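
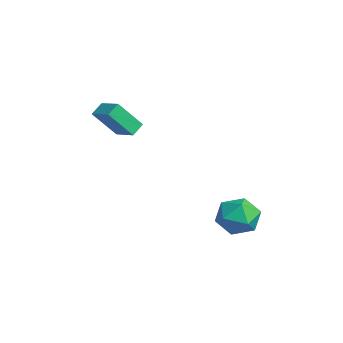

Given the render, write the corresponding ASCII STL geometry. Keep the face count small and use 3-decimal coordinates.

solid 
facet normal -0.435 0.721 0.539
outer loop
vertex -4.689 -4.017 3.962
vertex -3.404 -3.566 4.397
vertex -4.588 -2.765 2.367
endloop
endfacet
facet normal -0.899 -0.316 -0.305
outer loop
vertex -4.196 -3.414 1.883
vertex -4.689 -4.017 3.962
vertex -4.588 -2.765 2.367
endloop
endfacet
facet normal -0.436 0.721 0.539
outer loop
vertex -4.588 -2.765 2.367
vertex -3.404 -3.566 4.397
vertex -3.303 -2.314 2.803
endloop
endfacet
facet normal 0.050 0.616 -0.786
outer loop
vertex -3.303 -2.314 2.803
vertex -4.196 -3.414 1.883
vertex -4.588 -2.765 2.367
endloop
endfacet
facet normal -0.050 -0.616 0.786
outer loop
vertex -4.689 -4.017 3.962
vertex -3.012 -4.215 3.913
vertex -3.404 -3.566 4.397
endloop
endfacet
facet normal -0.899 -0.315 -0.305
outer loop
vertex -4.297 -4.666 3.477
vertex -4.689 -4.017 3.962
vertex -4.196 -3.414 1.883
endloop
endfacet
facet normal -0.050 -0.617 0.785
outer loop
vertex -4.297 -4.666 3.477
vertex -3.012 -4.215 3.913
vertex -4.689 -4.017 3.962
endloop
endfacet
facet normal 0.899 0.316 0.305
outer loop
vertex -3.404 -3.566 4.397
vertex -3.012 -4.215 3.913
vertex -3.303 -2.314 2.803
endloop
endfacet
facet normal 0.049 0.617 -0.786
outer loop
vertex -2.911 -2.963 2.318
vertex -4.196 -3.414 1.883
vertex -3.303 -2.314 2.803
endloop
endfacet
facet normal 0.899 0.315 0.304
outer loop
vertex -3.303 -2.314 2.803
vertex -3.012 -4.215 3.913
vertex -2.911 -2.963 2.318
endloop
endfacet
facet normal 0.435 -0.721 -0.539
outer loop
vertex -2.911 -2.963 2.318
vertex -4.297 -4.666 3.477
vertex -4.196 -3.414 1.883
endloop
endfacet
facet normal 0.436 -0.721 -0.538
outer loop
vertex -3.012 -4.215 3.913
vertex -4.297 -4.666 3.477
vertex -2.911 -2.963 2.318
endloop
endfacet
facet normal -0.782 -0.609 0.128
outer loop
vertex 1.203 0.539 -1.496
vertex 1.908 -0.432 -1.811
vertex 1.829 -0.082 -0.623
endloop
endfacet
facet normal -0.827 -0.044 0.561
outer loop
vertex 1.203 0.539 -1.496
vertex 1.829 -0.082 -0.623
vertex 1.784 1.158 -0.591
endloop
endfacet
facet normal -0.824 0.543 0.158
outer loop
vertex 1.203 0.539 -1.496
vertex 1.784 1.158 -0.591
vertex 1.835 1.574 -1.759
endloop
endfacet
facet normal -0.779 0.342 -0.525
outer loop
vertex 1.203 0.539 -1.496
vertex 1.835 1.574 -1.759
vertex 1.911 0.591 -2.513
endloop
endfacet
facet normal -0.753 -0.371 -0.543
outer loop
vertex 1.203 0.539 -1.496
vertex 1.911 0.591 -2.513
vertex 1.908 -0.432 -1.811
endloop
endfacet
facet normal -0.241 -0.034 0.970
outer loop
vertex 1.784 1.158 -0.591
vertex 1.829 -0.082 -0.623
vertex 2.849 0.569 -0.347
endloop
endfacet
facet normal -0.170 -0.948 0.268
outer loop
vertex 1.829 -0.082 -0.623
vertex 1.908 -0.432 -1.811
vertex 2.925 -0.414 -1.101
endloop
endfacet
facet normal -0.123 -0.561 -0.818
outer loop
vertex 1.908 -0.432 -1.811
vertex 1.911 0.591 -2.513
vertex 2.976 0.002 -2.269
endloop
endfacet
facet normal -0.165 0.592 -0.789
outer loop
vertex 1.911 0.591 -2.513
vertex 1.835 1.574 -1.759
vertex 2.931 1.242 -2.237
endloop
endfacet
facet normal -0.237 0.918 0.317
outer loop
vertex 1.835 1.574 -1.759
vertex 1.784 1.158 -0.591
vertex 2.852 1.592 -1.049
endloop
endfacet
facet normal 0.779 -0.342 0.525
outer loop
vertex 3.557 0.621 -1.364
vertex 2.849 0.569 -0.347
vertex 2.925 -0.414 -1.101
endloop
endfacet
facet normal 0.824 -0.543 -0.158
outer loop
vertex 3.557 0.621 -1.364
vertex 2.925 -0.414 -1.101
vertex 2.976 0.002 -2.269
endloop
endfacet
facet normal 0.827 0.044 -0.561
outer loop
vertex 3.557 0.621 -1.364
vertex 2.976 0.002 -2.269
vertex 2.931 1.242 -2.237
endloop
endfacet
facet normal 0.782 0.609 -0.128
outer loop
vertex 3.557 0.621 -1.364
vertex 2.931 1.242 -2.237
vertex 2.852 1.592 -1.049
endloop
endfacet
facet normal 0.753 0.371 0.543
outer loop
vertex 3.557 0.621 -1.364
vertex 2.852 1.592 -1.049
vertex 2.849 0.569 -0.347
endloop
endfacet
facet normal 0.165 -0.592 0.789
outer loop
vertex 2.925 -0.414 -1.101
vertex 2.849 0.569 -0.347
vertex 1.829 -0.082 -0.623
endloop
endfacet
facet normal 0.237 -0.918 -0.317
outer loop
vertex 2.976 0.002 -2.269
vertex 2.925 -0.414 -1.101
vertex 1.908 -0.432 -1.811
endloop
endfacet
facet normal 0.241 0.034 -0.970
outer loop
vertex 2.931 1.242 -2.237
vertex 2.976 0.002 -2.269
vertex 1.911 0.591 -2.513
endloop
endfacet
facet normal 0.170 0.948 -0.268
outer loop
vertex 2.852 1.592 -1.049
vertex 2.931 1.242 -2.237
vertex 1.835 1.574 -1.759
endloop
endfacet
facet normal 0.123 0.561 0.818
outer loop
vertex 2.849 0.569 -0.347
vertex 2.852 1.592 -1.049
vertex 1.784 1.158 -0.591
endloop
endfacet

endsolid


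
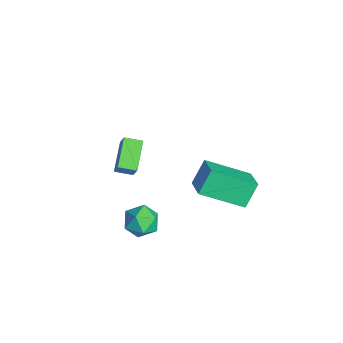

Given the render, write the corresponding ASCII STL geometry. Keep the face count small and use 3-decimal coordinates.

solid 
facet normal 0.130 0.238 0.962
outer loop
vertex 1.207 -2.152 -0.596
vertex 0.416 -2.443 -0.417
vertex 1.091 -2.977 -0.376
endloop
endfacet
facet normal 0.752 0.069 0.655
outer loop
vertex 1.207 -2.152 -0.596
vertex 1.091 -2.977 -0.376
vertex 1.631 -2.774 -1.017
endloop
endfacet
facet normal 0.853 0.511 0.104
outer loop
vertex 1.207 -2.152 -0.596
vertex 1.631 -2.774 -1.017
vertex 1.289 -2.115 -1.454
endloop
endfacet
facet normal 0.294 0.953 0.069
outer loop
vertex 1.207 -2.152 -0.596
vertex 1.289 -2.115 -1.454
vertex 0.538 -1.91 -1.083
endloop
endfacet
facet normal -0.153 0.785 0.600
outer loop
vertex 1.207 -2.152 -0.596
vertex 0.538 -1.91 -1.083
vertex 0.416 -2.443 -0.417
endloop
endfacet
facet normal 0.698 -0.594 0.400
outer loop
vertex 1.631 -2.774 -1.017
vertex 1.091 -2.977 -0.376
vertex 1.102 -3.45 -1.097
endloop
endfacet
facet normal -0.308 -0.320 0.896
outer loop
vertex 1.091 -2.977 -0.376
vertex 0.416 -2.443 -0.417
vertex 0.351 -3.245 -0.726
endloop
endfacet
facet normal -0.766 0.563 0.310
outer loop
vertex 0.416 -2.443 -0.417
vertex 0.538 -1.91 -1.083
vertex 0.009 -2.586 -1.163
endloop
endfacet
facet normal -0.043 0.835 -0.548
outer loop
vertex 0.538 -1.91 -1.083
vertex 1.289 -2.115 -1.454
vertex 0.549 -2.383 -1.804
endloop
endfacet
facet normal 0.862 0.120 -0.493
outer loop
vertex 1.289 -2.115 -1.454
vertex 1.631 -2.774 -1.017
vertex 1.224 -2.917 -1.763
endloop
endfacet
facet normal -0.294 -0.953 -0.069
outer loop
vertex 0.433 -3.208 -1.584
vertex 1.102 -3.45 -1.097
vertex 0.351 -3.245 -0.726
endloop
endfacet
facet normal -0.853 -0.511 -0.104
outer loop
vertex 0.433 -3.208 -1.584
vertex 0.351 -3.245 -0.726
vertex 0.009 -2.586 -1.163
endloop
endfacet
facet normal -0.752 -0.069 -0.655
outer loop
vertex 0.433 -3.208 -1.584
vertex 0.009 -2.586 -1.163
vertex 0.549 -2.383 -1.804
endloop
endfacet
facet normal -0.130 -0.238 -0.962
outer loop
vertex 0.433 -3.208 -1.584
vertex 0.549 -2.383 -1.804
vertex 1.224 -2.917 -1.763
endloop
endfacet
facet normal 0.153 -0.785 -0.600
outer loop
vertex 0.433 -3.208 -1.584
vertex 1.224 -2.917 -1.763
vertex 1.102 -3.45 -1.097
endloop
endfacet
facet normal 0.043 -0.835 0.548
outer loop
vertex 0.351 -3.245 -0.726
vertex 1.102 -3.45 -1.097
vertex 1.091 -2.977 -0.376
endloop
endfacet
facet normal -0.862 -0.120 0.493
outer loop
vertex 0.009 -2.586 -1.163
vertex 0.351 -3.245 -0.726
vertex 0.416 -2.443 -0.417
endloop
endfacet
facet normal -0.698 0.594 -0.400
outer loop
vertex 0.549 -2.383 -1.804
vertex 0.009 -2.586 -1.163
vertex 0.538 -1.91 -1.083
endloop
endfacet
facet normal 0.308 0.320 -0.896
outer loop
vertex 1.224 -2.917 -1.763
vertex 0.549 -2.383 -1.804
vertex 1.289 -2.115 -1.454
endloop
endfacet
facet normal 0.766 -0.563 -0.310
outer loop
vertex 1.102 -3.45 -1.097
vertex 1.224 -2.917 -1.763
vertex 1.631 -2.774 -1.017
endloop
endfacet
facet normal -0.510 -0.069 -0.857
outer loop
vertex -4.422 -2.41 -1.021
vertex -4.181 -1.611 -1.229
vertex -3.145 -2.981 -1.734
endloop
endfacet
facet normal -0.280 -0.929 0.243
outer loop
vertex -2.619 -2.909 -0.851
vertex -4.422 -2.41 -1.021
vertex -3.145 -2.981 -1.734
endloop
endfacet
facet normal -0.510 -0.069 -0.857
outer loop
vertex -3.145 -2.981 -1.734
vertex -4.181 -1.611 -1.229
vertex -2.904 -2.182 -1.942
endloop
endfacet
facet normal 0.813 -0.364 -0.455
outer loop
vertex -2.904 -2.182 -1.942
vertex -2.619 -2.909 -0.851
vertex -3.145 -2.981 -1.734
endloop
endfacet
facet normal -0.813 0.364 0.455
outer loop
vertex -4.422 -2.41 -1.021
vertex -3.655 -1.539 -0.346
vertex -4.181 -1.611 -1.229
endloop
endfacet
facet normal -0.280 -0.929 0.243
outer loop
vertex -3.896 -2.338 -0.138
vertex -4.422 -2.41 -1.021
vertex -2.619 -2.909 -0.851
endloop
endfacet
facet normal -0.813 0.364 0.455
outer loop
vertex -3.896 -2.338 -0.138
vertex -3.655 -1.539 -0.346
vertex -4.422 -2.41 -1.021
endloop
endfacet
facet normal 0.280 0.929 -0.243
outer loop
vertex -4.181 -1.611 -1.229
vertex -3.655 -1.539 -0.346
vertex -2.904 -2.182 -1.942
endloop
endfacet
facet normal 0.813 -0.364 -0.455
outer loop
vertex -2.378 -2.11 -1.059
vertex -2.619 -2.909 -0.851
vertex -2.904 -2.182 -1.942
endloop
endfacet
facet normal 0.280 0.929 -0.243
outer loop
vertex -2.904 -2.182 -1.942
vertex -3.655 -1.539 -0.346
vertex -2.378 -2.11 -1.059
endloop
endfacet
facet normal 0.510 0.069 0.857
outer loop
vertex -2.378 -2.11 -1.059
vertex -3.896 -2.338 -0.138
vertex -2.619 -2.909 -0.851
endloop
endfacet
facet normal 0.510 0.069 0.857
outer loop
vertex -3.655 -1.539 -0.346
vertex -3.896 -2.338 -0.138
vertex -2.378 -2.11 -1.059
endloop
endfacet
facet normal -0.332 0.505 0.797
outer loop
vertex 0.668 0.062 2.425
vertex 1.8 0.047 2.906
vertex 1.119 1.935 1.426
endloop
endfacet
facet normal -0.920 0.013 -0.391
outer loop
vertex 1.54 1.293 0.414
vertex 0.668 0.062 2.425
vertex 1.119 1.935 1.426
endloop
endfacet
facet normal -0.331 0.505 0.797
outer loop
vertex 1.119 1.935 1.426
vertex 1.8 0.047 2.906
vertex 2.251 1.919 1.907
endloop
endfacet
facet normal 0.208 0.863 -0.461
outer loop
vertex 2.251 1.919 1.907
vertex 1.54 1.293 0.414
vertex 1.119 1.935 1.426
endloop
endfacet
facet normal -0.207 -0.863 0.461
outer loop
vertex 0.668 0.062 2.425
vertex 2.221 -0.595 1.894
vertex 1.8 0.047 2.906
endloop
endfacet
facet normal -0.920 0.013 -0.391
outer loop
vertex 1.089 -0.579 1.413
vertex 0.668 0.062 2.425
vertex 1.54 1.293 0.414
endloop
endfacet
facet normal -0.208 -0.863 0.460
outer loop
vertex 1.089 -0.579 1.413
vertex 2.221 -0.595 1.894
vertex 0.668 0.062 2.425
endloop
endfacet
facet normal 0.920 -0.013 0.391
outer loop
vertex 1.8 0.047 2.906
vertex 2.221 -0.595 1.894
vertex 2.251 1.919 1.907
endloop
endfacet
facet normal 0.207 0.863 -0.461
outer loop
vertex 2.672 1.278 0.895
vertex 1.54 1.293 0.414
vertex 2.251 1.919 1.907
endloop
endfacet
facet normal 0.920 -0.013 0.391
outer loop
vertex 2.251 1.919 1.907
vertex 2.221 -0.595 1.894
vertex 2.672 1.278 0.895
endloop
endfacet
facet normal 0.332 -0.505 -0.797
outer loop
vertex 2.672 1.278 0.895
vertex 1.089 -0.579 1.413
vertex 1.54 1.293 0.414
endloop
endfacet
facet normal 0.332 -0.505 -0.797
outer loop
vertex 2.221 -0.595 1.894
vertex 1.089 -0.579 1.413
vertex 2.672 1.278 0.895
endloop
endfacet

endsolid


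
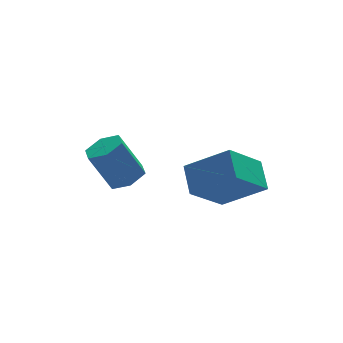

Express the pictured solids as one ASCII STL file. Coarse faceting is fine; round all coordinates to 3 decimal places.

solid 
facet normal 0.419 -0.222 -0.880
outer loop
vertex 1.676 2.505 -2.811
vertex 1.072 2.966 -3.215
vertex 1.803 3.342 -2.962
endloop
endfacet
facet normal 0.896 -0.056 0.441
outer loop
vertex 1.676 2.505 -2.811
vertex 1.803 3.342 -2.962
vertex 0.871 2.933 -1.121
endloop
endfacet
facet normal 0.896 -0.057 0.441
outer loop
vertex 0.871 2.933 -1.121
vertex 1.803 3.342 -2.962
vertex 0.999 3.77 -1.272
endloop
endfacet
facet normal -0.419 0.223 0.880
outer loop
vertex 0.871 2.933 -1.121
vertex 0.999 3.77 -1.272
vertex 0.268 3.394 -1.525
endloop
endfacet
facet normal 0.419 -0.223 -0.880
outer loop
vertex 1.803 3.342 -2.962
vertex 1.072 2.966 -3.215
vertex 1.2 3.803 -3.366
endloop
endfacet
facet normal 0.577 0.814 0.068
outer loop
vertex 1.803 3.342 -2.962
vertex 1.2 3.803 -3.366
vertex 0.999 3.77 -1.272
endloop
endfacet
facet normal 0.576 0.815 0.068
outer loop
vertex 0.999 3.77 -1.272
vertex 1.2 3.803 -3.366
vertex 0.395 4.231 -1.676
endloop
endfacet
facet normal -0.419 0.222 0.880
outer loop
vertex 0.999 3.77 -1.272
vertex 0.395 4.231 -1.676
vertex 0.268 3.394 -1.525
endloop
endfacet
facet normal 0.419 -0.223 -0.880
outer loop
vertex 1.2 3.803 -3.366
vertex 1.072 2.966 -3.215
vertex 0.469 3.427 -3.619
endloop
endfacet
facet normal -0.319 0.871 -0.373
outer loop
vertex 1.2 3.803 -3.366
vertex 0.469 3.427 -3.619
vertex 0.395 4.231 -1.676
endloop
endfacet
facet normal -0.319 0.871 -0.373
outer loop
vertex 0.395 4.231 -1.676
vertex 0.469 3.427 -3.619
vertex -0.336 3.855 -1.929
endloop
endfacet
facet normal -0.419 0.222 0.880
outer loop
vertex 0.395 4.231 -1.676
vertex -0.336 3.855 -1.929
vertex 0.268 3.394 -1.525
endloop
endfacet
facet normal 0.419 -0.223 -0.880
outer loop
vertex 0.469 3.427 -3.619
vertex 1.072 2.966 -3.215
vertex 0.341 2.59 -3.468
endloop
endfacet
facet normal -0.896 0.057 -0.441
outer loop
vertex 0.469 3.427 -3.619
vertex 0.341 2.59 -3.468
vertex -0.336 3.855 -1.929
endloop
endfacet
facet normal -0.896 0.056 -0.441
outer loop
vertex -0.336 3.855 -1.929
vertex 0.341 2.59 -3.468
vertex -0.463 3.018 -1.778
endloop
endfacet
facet normal -0.419 0.222 0.880
outer loop
vertex -0.336 3.855 -1.929
vertex -0.463 3.018 -1.778
vertex 0.268 3.394 -1.525
endloop
endfacet
facet normal 0.419 -0.222 -0.880
outer loop
vertex 0.341 2.59 -3.468
vertex 1.072 2.966 -3.215
vertex 0.945 2.129 -3.064
endloop
endfacet
facet normal -0.576 -0.814 -0.068
outer loop
vertex 0.341 2.59 -3.468
vertex 0.945 2.129 -3.064
vertex -0.463 3.018 -1.778
endloop
endfacet
facet normal -0.577 -0.814 -0.068
outer loop
vertex -0.463 3.018 -1.778
vertex 0.945 2.129 -3.064
vertex 0.14 2.557 -1.374
endloop
endfacet
facet normal -0.419 0.223 0.880
outer loop
vertex -0.463 3.018 -1.778
vertex 0.14 2.557 -1.374
vertex 0.268 3.394 -1.525
endloop
endfacet
facet normal 0.419 -0.222 -0.880
outer loop
vertex 0.945 2.129 -3.064
vertex 1.072 2.966 -3.215
vertex 1.676 2.505 -2.811
endloop
endfacet
facet normal 0.319 -0.871 0.373
outer loop
vertex 0.945 2.129 -3.064
vertex 1.676 2.505 -2.811
vertex 0.14 2.557 -1.374
endloop
endfacet
facet normal 0.319 -0.871 0.373
outer loop
vertex 0.14 2.557 -1.374
vertex 1.676 2.505 -2.811
vertex 0.871 2.933 -1.121
endloop
endfacet
facet normal -0.419 0.223 0.880
outer loop
vertex 0.14 2.557 -1.374
vertex 0.871 2.933 -1.121
vertex 0.268 3.394 -1.525
endloop
endfacet
facet normal -0.689 -0.270 0.673
outer loop
vertex 3.822 -0.939 0.505
vertex 2.337 -0.076 -0.67
vertex 3.648 -2.129 -0.15
endloop
endfacet
facet normal 0.714 -0.415 0.564
outer loop
vertex 5.143 -1.544 -1.61
vertex 3.822 -0.939 0.505
vertex 3.648 -2.129 -0.15
endloop
endfacet
facet normal -0.689 -0.270 0.673
outer loop
vertex 3.648 -2.129 -0.15
vertex 2.337 -0.076 -0.67
vertex 2.163 -1.266 -1.325
endloop
endfacet
facet normal -0.127 -0.869 -0.478
outer loop
vertex 2.163 -1.266 -1.325
vertex 5.143 -1.544 -1.61
vertex 3.648 -2.129 -0.15
endloop
endfacet
facet normal 0.127 0.869 0.478
outer loop
vertex 3.822 -0.939 0.505
vertex 3.832 0.509 -2.13
vertex 2.337 -0.076 -0.67
endloop
endfacet
facet normal 0.714 -0.415 0.564
outer loop
vertex 5.317 -0.354 -0.955
vertex 3.822 -0.939 0.505
vertex 5.143 -1.544 -1.61
endloop
endfacet
facet normal 0.127 0.869 0.478
outer loop
vertex 5.317 -0.354 -0.955
vertex 3.832 0.509 -2.13
vertex 3.822 -0.939 0.505
endloop
endfacet
facet normal -0.714 0.415 -0.564
outer loop
vertex 2.337 -0.076 -0.67
vertex 3.832 0.509 -2.13
vertex 2.163 -1.266 -1.325
endloop
endfacet
facet normal -0.127 -0.869 -0.478
outer loop
vertex 3.658 -0.681 -2.785
vertex 5.143 -1.544 -1.61
vertex 2.163 -1.266 -1.325
endloop
endfacet
facet normal -0.714 0.415 -0.564
outer loop
vertex 2.163 -1.266 -1.325
vertex 3.832 0.509 -2.13
vertex 3.658 -0.681 -2.785
endloop
endfacet
facet normal 0.689 0.270 -0.673
outer loop
vertex 3.658 -0.681 -2.785
vertex 5.317 -0.354 -0.955
vertex 5.143 -1.544 -1.61
endloop
endfacet
facet normal 0.689 0.270 -0.673
outer loop
vertex 3.832 0.509 -2.13
vertex 5.317 -0.354 -0.955
vertex 3.658 -0.681 -2.785
endloop
endfacet

endsolid


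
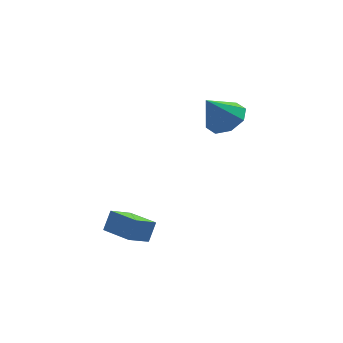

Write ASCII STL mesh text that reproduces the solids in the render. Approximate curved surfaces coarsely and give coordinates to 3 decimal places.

solid 
facet normal -0.664 -0.581 0.470
outer loop
vertex -3.463 -2.449 -1.869
vertex -4.62 -1.254 -2.026
vertex -3.77 -2.872 -2.825
endloop
endfacet
facet normal 0.692 -0.715 0.094
outer loop
vertex -2.94 -2.146 -3.414
vertex -3.463 -2.449 -1.869
vertex -3.77 -2.872 -2.825
endloop
endfacet
facet normal -0.664 -0.581 0.470
outer loop
vertex -3.77 -2.872 -2.825
vertex -4.62 -1.254 -2.026
vertex -4.927 -1.678 -2.983
endloop
endfacet
facet normal -0.282 -0.389 -0.877
outer loop
vertex -4.927 -1.678 -2.983
vertex -2.94 -2.146 -3.414
vertex -3.77 -2.872 -2.825
endloop
endfacet
facet normal 0.282 0.389 0.877
outer loop
vertex -3.463 -2.449 -1.869
vertex -3.79 -0.528 -2.615
vertex -4.62 -1.254 -2.026
endloop
endfacet
facet normal 0.693 -0.715 0.094
outer loop
vertex -2.633 -1.722 -2.457
vertex -3.463 -2.449 -1.869
vertex -2.94 -2.146 -3.414
endloop
endfacet
facet normal 0.281 0.389 0.877
outer loop
vertex -2.633 -1.722 -2.457
vertex -3.79 -0.528 -2.615
vertex -3.463 -2.449 -1.869
endloop
endfacet
facet normal -0.693 0.715 -0.095
outer loop
vertex -4.62 -1.254 -2.026
vertex -3.79 -0.528 -2.615
vertex -4.927 -1.678 -2.983
endloop
endfacet
facet normal -0.282 -0.388 -0.878
outer loop
vertex -4.097 -0.951 -3.571
vertex -2.94 -2.146 -3.414
vertex -4.927 -1.678 -2.983
endloop
endfacet
facet normal -0.693 0.715 -0.094
outer loop
vertex -4.927 -1.678 -2.983
vertex -3.79 -0.528 -2.615
vertex -4.097 -0.951 -3.571
endloop
endfacet
facet normal 0.664 0.581 -0.470
outer loop
vertex -4.097 -0.951 -3.571
vertex -2.633 -1.722 -2.457
vertex -2.94 -2.146 -3.414
endloop
endfacet
facet normal 0.664 0.581 -0.470
outer loop
vertex -3.79 -0.528 -2.615
vertex -2.633 -1.722 -2.457
vertex -4.097 -0.951 -3.571
endloop
endfacet
facet normal 0.505 0.311 -0.805
outer loop
vertex 1.208 2.857 1.44
vertex 0.408 3.541 1.202
vertex 1.311 3.599 1.791
endloop
endfacet
facet normal 0.503 -0.426 0.752
outer loop
vertex 1.208 2.857 1.44
vertex 1.311 3.599 1.791
vertex -0.508 2.979 2.658
endloop
endfacet
facet normal 0.505 0.310 -0.805
outer loop
vertex 1.311 3.599 1.791
vertex 0.408 3.541 1.202
vertex 0.884 4.307 1.796
endloop
endfacet
facet normal 0.361 0.211 0.908
outer loop
vertex 1.311 3.599 1.791
vertex 0.884 4.307 1.796
vertex -0.508 2.979 2.658
endloop
endfacet
facet normal 0.505 0.311 -0.805
outer loop
vertex 0.884 4.307 1.796
vertex 0.408 3.541 1.202
vertex 0.178 4.566 1.453
endloop
endfacet
facet normal -0.136 0.636 0.760
outer loop
vertex 0.884 4.307 1.796
vertex 0.178 4.566 1.453
vertex -0.508 2.979 2.658
endloop
endfacet
facet normal 0.505 0.311 -0.805
outer loop
vertex 0.178 4.566 1.453
vertex 0.408 3.541 1.202
vertex -0.393 4.225 0.963
endloop
endfacet
facet normal -0.696 0.600 0.394
outer loop
vertex 0.178 4.566 1.453
vertex -0.393 4.225 0.963
vertex -0.508 2.979 2.658
endloop
endfacet
facet normal 0.506 0.311 -0.805
outer loop
vertex -0.393 4.225 0.963
vertex 0.408 3.541 1.202
vertex -0.496 3.484 0.612
endloop
endfacet
facet normal -0.992 0.126 0.025
outer loop
vertex -0.393 4.225 0.963
vertex -0.496 3.484 0.612
vertex -0.508 2.979 2.658
endloop
endfacet
facet normal 0.506 0.311 -0.805
outer loop
vertex -0.496 3.484 0.612
vertex 0.408 3.541 1.202
vertex -0.069 2.776 0.607
endloop
endfacet
facet normal -0.849 -0.511 -0.131
outer loop
vertex -0.496 3.484 0.612
vertex -0.069 2.776 0.607
vertex -0.508 2.979 2.658
endloop
endfacet
facet normal 0.506 0.311 -0.805
outer loop
vertex -0.069 2.776 0.607
vertex 0.408 3.541 1.202
vertex 0.637 2.516 0.95
endloop
endfacet
facet normal -0.353 -0.936 0.017
outer loop
vertex -0.069 2.776 0.607
vertex 0.637 2.516 0.95
vertex -0.508 2.979 2.658
endloop
endfacet
facet normal 0.505 0.311 -0.805
outer loop
vertex 0.637 2.516 0.95
vertex 0.408 3.541 1.202
vertex 1.208 2.857 1.44
endloop
endfacet
facet normal 0.208 -0.900 0.384
outer loop
vertex 0.637 2.516 0.95
vertex 1.208 2.857 1.44
vertex -0.508 2.979 2.658
endloop
endfacet

endsolid


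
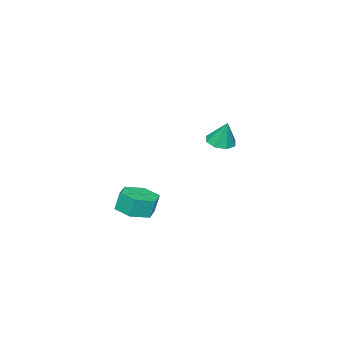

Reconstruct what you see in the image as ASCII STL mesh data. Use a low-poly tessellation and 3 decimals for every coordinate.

solid 
facet normal 0.171 -0.166 -0.971
outer loop
vertex 1.334 -2.219 -3.923
vertex 0.444 -2.69 -3.999
vertex 0.503 -1.695 -4.159
endloop
endfacet
facet normal 0.542 0.839 -0.047
outer loop
vertex 1.334 -2.219 -3.923
vertex 0.503 -1.695 -4.159
vertex 1.146 -2.038 -2.864
endloop
endfacet
facet normal 0.543 0.838 -0.047
outer loop
vertex 1.146 -2.038 -2.864
vertex 0.503 -1.695 -4.159
vertex 0.316 -1.514 -3.1
endloop
endfacet
facet normal -0.172 0.165 0.971
outer loop
vertex 1.146 -2.038 -2.864
vertex 0.316 -1.514 -3.1
vertex 0.256 -2.51 -2.941
endloop
endfacet
facet normal 0.172 -0.166 -0.971
outer loop
vertex 0.503 -1.695 -4.159
vertex 0.444 -2.69 -3.999
vertex -0.387 -2.166 -4.236
endloop
endfacet
facet normal -0.440 0.869 -0.226
outer loop
vertex 0.503 -1.695 -4.159
vertex -0.387 -2.166 -4.236
vertex 0.316 -1.514 -3.1
endloop
endfacet
facet normal -0.440 0.869 -0.226
outer loop
vertex 0.316 -1.514 -3.1
vertex -0.387 -2.166 -4.236
vertex -0.574 -1.985 -3.177
endloop
endfacet
facet normal -0.172 0.165 0.971
outer loop
vertex 0.316 -1.514 -3.1
vertex -0.574 -1.985 -3.177
vertex 0.256 -2.51 -2.941
endloop
endfacet
facet normal 0.172 -0.166 -0.971
outer loop
vertex -0.387 -2.166 -4.236
vertex 0.444 -2.69 -3.999
vertex -0.446 -3.162 -4.076
endloop
endfacet
facet normal -0.983 0.030 -0.179
outer loop
vertex -0.387 -2.166 -4.236
vertex -0.446 -3.162 -4.076
vertex -0.574 -1.985 -3.177
endloop
endfacet
facet normal -0.983 0.030 -0.180
outer loop
vertex -0.574 -1.985 -3.177
vertex -0.446 -3.162 -4.076
vertex -0.634 -2.981 -3.017
endloop
endfacet
facet normal -0.171 0.166 0.971
outer loop
vertex -0.574 -1.985 -3.177
vertex -0.634 -2.981 -3.017
vertex 0.256 -2.51 -2.941
endloop
endfacet
facet normal 0.172 -0.165 -0.971
outer loop
vertex -0.446 -3.162 -4.076
vertex 0.444 -2.69 -3.999
vertex 0.384 -3.686 -3.84
endloop
endfacet
facet normal -0.543 -0.839 0.047
outer loop
vertex -0.446 -3.162 -4.076
vertex 0.384 -3.686 -3.84
vertex -0.634 -2.981 -3.017
endloop
endfacet
facet normal -0.542 -0.839 0.048
outer loop
vertex -0.634 -2.981 -3.017
vertex 0.384 -3.686 -3.84
vertex 0.197 -3.505 -2.781
endloop
endfacet
facet normal -0.171 0.166 0.971
outer loop
vertex -0.634 -2.981 -3.017
vertex 0.197 -3.505 -2.781
vertex 0.256 -2.51 -2.941
endloop
endfacet
facet normal 0.172 -0.165 -0.971
outer loop
vertex 0.384 -3.686 -3.84
vertex 0.444 -2.69 -3.999
vertex 1.274 -3.215 -3.763
endloop
endfacet
facet normal 0.440 -0.869 0.226
outer loop
vertex 0.384 -3.686 -3.84
vertex 1.274 -3.215 -3.763
vertex 0.197 -3.505 -2.781
endloop
endfacet
facet normal 0.440 -0.869 0.226
outer loop
vertex 0.197 -3.505 -2.781
vertex 1.274 -3.215 -3.763
vertex 1.087 -3.034 -2.704
endloop
endfacet
facet normal -0.172 0.166 0.971
outer loop
vertex 0.197 -3.505 -2.781
vertex 1.087 -3.034 -2.704
vertex 0.256 -2.51 -2.941
endloop
endfacet
facet normal 0.171 -0.166 -0.971
outer loop
vertex 1.274 -3.215 -3.763
vertex 0.444 -2.69 -3.999
vertex 1.334 -2.219 -3.923
endloop
endfacet
facet normal 0.983 -0.031 0.179
outer loop
vertex 1.274 -3.215 -3.763
vertex 1.334 -2.219 -3.923
vertex 1.087 -3.034 -2.704
endloop
endfacet
facet normal 0.983 -0.029 0.180
outer loop
vertex 1.087 -3.034 -2.704
vertex 1.334 -2.219 -3.923
vertex 1.146 -2.038 -2.864
endloop
endfacet
facet normal -0.172 0.166 0.971
outer loop
vertex 1.087 -3.034 -2.704
vertex 1.146 -2.038 -2.864
vertex 0.256 -2.51 -2.941
endloop
endfacet
facet normal -0.059 -0.327 -0.943
outer loop
vertex 1.528 2.888 2.091
vertex 0.85 2.705 2.197
vertex 1.182 3.291 1.973
endloop
endfacet
facet normal 0.716 0.671 0.194
outer loop
vertex 1.528 2.888 2.091
vertex 1.182 3.291 1.973
vertex 0.93 3.135 3.443
endloop
endfacet
facet normal -0.060 -0.327 -0.943
outer loop
vertex 1.182 3.291 1.973
vertex 0.85 2.705 2.197
vertex 0.642 3.35 1.987
endloop
endfacet
facet normal 0.111 0.986 0.124
outer loop
vertex 1.182 3.291 1.973
vertex 0.642 3.35 1.987
vertex 0.93 3.135 3.443
endloop
endfacet
facet normal -0.061 -0.327 -0.943
outer loop
vertex 0.642 3.35 1.987
vertex 0.85 2.705 2.197
vertex 0.224 3.032 2.124
endloop
endfacet
facet normal -0.542 0.810 0.227
outer loop
vertex 0.642 3.35 1.987
vertex 0.224 3.032 2.124
vertex 0.93 3.135 3.443
endloop
endfacet
facet normal -0.060 -0.326 -0.943
outer loop
vertex 0.224 3.032 2.124
vertex 0.85 2.705 2.197
vertex 0.173 2.521 2.304
endloop
endfacet
facet normal -0.863 0.242 0.443
outer loop
vertex 0.224 3.032 2.124
vertex 0.173 2.521 2.304
vertex 0.93 3.135 3.443
endloop
endfacet
facet normal -0.060 -0.328 -0.943
outer loop
vertex 0.173 2.521 2.304
vertex 0.85 2.705 2.197
vertex 0.518 2.119 2.422
endloop
endfacet
facet normal -0.663 -0.380 0.645
outer loop
vertex 0.173 2.521 2.304
vertex 0.518 2.119 2.422
vertex 0.93 3.135 3.443
endloop
endfacet
facet normal -0.061 -0.328 -0.943
outer loop
vertex 0.518 2.119 2.422
vertex 0.85 2.705 2.197
vertex 1.058 2.059 2.408
endloop
endfacet
facet normal -0.059 -0.696 0.716
outer loop
vertex 0.518 2.119 2.422
vertex 1.058 2.059 2.408
vertex 0.93 3.135 3.443
endloop
endfacet
facet normal -0.061 -0.328 -0.943
outer loop
vertex 1.058 2.059 2.408
vertex 0.85 2.705 2.197
vertex 1.476 2.378 2.27
endloop
endfacet
facet normal 0.597 -0.518 0.612
outer loop
vertex 1.058 2.059 2.408
vertex 1.476 2.378 2.27
vertex 0.93 3.135 3.443
endloop
endfacet
facet normal -0.060 -0.325 -0.944
outer loop
vertex 1.476 2.378 2.27
vertex 0.85 2.705 2.197
vertex 1.528 2.888 2.091
endloop
endfacet
facet normal 0.917 0.046 0.397
outer loop
vertex 1.476 2.378 2.27
vertex 1.528 2.888 2.091
vertex 0.93 3.135 3.443
endloop
endfacet

endsolid


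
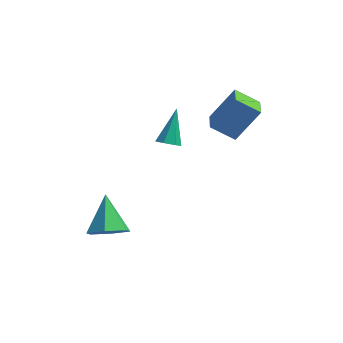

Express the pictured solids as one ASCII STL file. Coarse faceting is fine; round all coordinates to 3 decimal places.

solid 
facet normal 0.235 -0.731 -0.640
outer loop
vertex -0.766 -2.548 -1.126
vertex -1.518 -2.395 -1.577
vertex -0.772 -1.963 -1.796
endloop
endfacet
facet normal 0.789 0.466 0.400
outer loop
vertex -0.766 -2.548 -1.126
vertex -0.772 -1.963 -1.796
vertex -1.922 -1.145 -0.483
endloop
endfacet
facet normal 0.236 -0.731 -0.640
outer loop
vertex -0.772 -1.963 -1.796
vertex -1.518 -2.395 -1.577
vertex -1.524 -1.81 -2.248
endloop
endfacet
facet normal 0.342 0.902 -0.263
outer loop
vertex -0.772 -1.963 -1.796
vertex -1.524 -1.81 -2.248
vertex -1.922 -1.145 -0.483
endloop
endfacet
facet normal 0.237 -0.731 -0.640
outer loop
vertex -1.524 -1.81 -2.248
vertex -1.518 -2.395 -1.577
vertex -2.27 -2.243 -2.029
endloop
endfacet
facet normal -0.545 0.737 -0.400
outer loop
vertex -1.524 -1.81 -2.248
vertex -2.27 -2.243 -2.029
vertex -1.922 -1.145 -0.483
endloop
endfacet
facet normal 0.237 -0.731 -0.640
outer loop
vertex -2.27 -2.243 -2.029
vertex -1.518 -2.395 -1.577
vertex -2.264 -2.828 -1.358
endloop
endfacet
facet normal -0.983 0.134 0.126
outer loop
vertex -2.27 -2.243 -2.029
vertex -2.264 -2.828 -1.358
vertex -1.922 -1.145 -0.483
endloop
endfacet
facet normal 0.237 -0.731 -0.639
outer loop
vertex -2.264 -2.828 -1.358
vertex -1.518 -2.395 -1.577
vertex -1.513 -2.98 -0.906
endloop
endfacet
facet normal -0.536 -0.301 0.789
outer loop
vertex -2.264 -2.828 -1.358
vertex -1.513 -2.98 -0.906
vertex -1.922 -1.145 -0.483
endloop
endfacet
facet normal 0.235 -0.732 -0.640
outer loop
vertex -1.513 -2.98 -0.906
vertex -1.518 -2.395 -1.577
vertex -0.766 -2.548 -1.126
endloop
endfacet
facet normal 0.351 -0.135 0.927
outer loop
vertex -1.513 -2.98 -0.906
vertex -0.766 -2.548 -1.126
vertex -1.922 -1.145 -0.483
endloop
endfacet
facet normal -0.509 -0.294 -0.809
outer loop
vertex 1.715 0.949 2.502
vertex 1.522 1.866 2.29
vertex 2.702 1.008 1.859
endloop
endfacet
facet normal 0.201 -0.954 0.221
outer loop
vertex 3.578 1.514 3.25
vertex 1.715 0.949 2.502
vertex 2.702 1.008 1.859
endloop
endfacet
facet normal -0.509 -0.294 -0.809
outer loop
vertex 2.702 1.008 1.859
vertex 1.522 1.866 2.29
vertex 2.509 1.924 1.647
endloop
endfacet
facet normal 0.837 0.050 -0.545
outer loop
vertex 2.509 1.924 1.647
vertex 3.578 1.514 3.25
vertex 2.702 1.008 1.859
endloop
endfacet
facet normal -0.837 -0.050 0.545
outer loop
vertex 1.715 0.949 2.502
vertex 2.398 2.372 3.681
vertex 1.522 1.866 2.29
endloop
endfacet
facet normal 0.200 -0.954 0.222
outer loop
vertex 2.591 1.456 3.893
vertex 1.715 0.949 2.502
vertex 3.578 1.514 3.25
endloop
endfacet
facet normal -0.837 -0.050 0.545
outer loop
vertex 2.591 1.456 3.893
vertex 2.398 2.372 3.681
vertex 1.715 0.949 2.502
endloop
endfacet
facet normal -0.200 0.954 -0.221
outer loop
vertex 1.522 1.866 2.29
vertex 2.398 2.372 3.681
vertex 2.509 1.924 1.647
endloop
endfacet
facet normal 0.837 0.050 -0.545
outer loop
vertex 3.385 2.431 3.038
vertex 3.578 1.514 3.25
vertex 2.509 1.924 1.647
endloop
endfacet
facet normal -0.201 0.954 -0.221
outer loop
vertex 2.509 1.924 1.647
vertex 2.398 2.372 3.681
vertex 3.385 2.431 3.038
endloop
endfacet
facet normal 0.510 0.294 0.809
outer loop
vertex 3.385 2.431 3.038
vertex 2.591 1.456 3.893
vertex 3.578 1.514 3.25
endloop
endfacet
facet normal 0.509 0.294 0.809
outer loop
vertex 2.398 2.372 3.681
vertex 2.591 1.456 3.893
vertex 3.385 2.431 3.038
endloop
endfacet
facet normal -0.065 -0.691 -0.720
outer loop
vertex 0.776 -0.669 2.693
vertex 0.488 -0.96 2.998
vertex 0.339 -0.601 2.667
endloop
endfacet
facet normal 0.163 0.870 -0.465
outer loop
vertex 0.776 -0.669 2.693
vertex 0.339 -0.601 2.667
vertex 0.592 0.14 4.142
endloop
endfacet
facet normal -0.065 -0.691 -0.720
outer loop
vertex 0.339 -0.601 2.667
vertex 0.488 -0.96 2.998
vertex 0.015 -0.803 2.89
endloop
endfacet
facet normal -0.633 0.730 -0.258
outer loop
vertex 0.339 -0.601 2.667
vertex 0.015 -0.803 2.89
vertex 0.592 0.14 4.142
endloop
endfacet
facet normal -0.066 -0.693 -0.718
outer loop
vertex 0.015 -0.803 2.89
vertex 0.488 -0.96 2.998
vertex 0.046 -1.122 3.195
endloop
endfacet
facet normal -0.938 0.187 0.291
outer loop
vertex 0.015 -0.803 2.89
vertex 0.046 -1.122 3.195
vertex 0.592 0.14 4.142
endloop
endfacet
facet normal -0.067 -0.691 -0.720
outer loop
vertex 0.046 -1.122 3.195
vertex 0.488 -0.96 2.998
vertex 0.41 -1.32 3.351
endloop
endfacet
facet normal -0.524 -0.354 0.774
outer loop
vertex 0.046 -1.122 3.195
vertex 0.41 -1.32 3.351
vertex 0.592 0.14 4.142
endloop
endfacet
facet normal -0.066 -0.691 -0.720
outer loop
vertex 0.41 -1.32 3.351
vertex 0.488 -0.96 2.998
vertex 0.833 -1.246 3.241
endloop
endfacet
facet normal 0.299 -0.483 0.823
outer loop
vertex 0.41 -1.32 3.351
vertex 0.833 -1.246 3.241
vertex 0.592 0.14 4.142
endloop
endfacet
facet normal -0.066 -0.691 -0.720
outer loop
vertex 0.833 -1.246 3.241
vertex 0.488 -0.96 2.998
vertex 0.995 -0.956 2.948
endloop
endfacet
facet normal 0.910 -0.103 0.401
outer loop
vertex 0.833 -1.246 3.241
vertex 0.995 -0.956 2.948
vertex 0.592 0.14 4.142
endloop
endfacet
facet normal -0.066 -0.690 -0.721
outer loop
vertex 0.995 -0.956 2.948
vertex 0.488 -0.96 2.998
vertex 0.776 -0.669 2.693
endloop
endfacet
facet normal 0.850 0.498 -0.170
outer loop
vertex 0.995 -0.956 2.948
vertex 0.776 -0.669 2.693
vertex 0.592 0.14 4.142
endloop
endfacet

endsolid


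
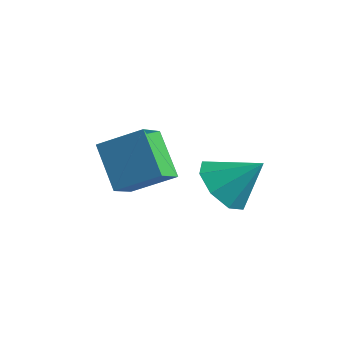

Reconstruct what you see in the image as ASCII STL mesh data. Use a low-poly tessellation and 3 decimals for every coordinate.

solid 
facet normal -0.632 -0.398 -0.665
outer loop
vertex 0.979 2.425 -4.573
vertex 0.431 2.937 -4.359
vertex 0.999 2.928 -4.893
endloop
endfacet
facet normal 0.991 -0.098 -0.093
outer loop
vertex 0.979 2.425 -4.573
vertex 0.999 2.928 -4.893
vertex 1.169 3.403 -3.581
endloop
endfacet
facet normal -0.632 -0.398 -0.665
outer loop
vertex 0.999 2.928 -4.893
vertex 0.431 2.937 -4.359
vertex 0.687 3.436 -4.901
endloop
endfacet
facet normal 0.818 0.498 -0.286
outer loop
vertex 0.999 2.928 -4.893
vertex 0.687 3.436 -4.901
vertex 1.169 3.403 -3.581
endloop
endfacet
facet normal -0.631 -0.399 -0.666
outer loop
vertex 0.687 3.436 -4.901
vertex 0.431 2.937 -4.359
vertex 0.224 3.652 -4.592
endloop
endfacet
facet normal 0.360 0.927 -0.108
outer loop
vertex 0.687 3.436 -4.901
vertex 0.224 3.652 -4.592
vertex 1.169 3.403 -3.581
endloop
endfacet
facet normal -0.632 -0.399 -0.664
outer loop
vertex 0.224 3.652 -4.592
vertex 0.431 2.937 -4.359
vertex -0.117 3.45 -4.146
endloop
endfacet
facet normal -0.114 0.935 0.336
outer loop
vertex 0.224 3.652 -4.592
vertex -0.117 3.45 -4.146
vertex 1.169 3.403 -3.581
endloop
endfacet
facet normal -0.631 -0.398 -0.666
outer loop
vertex -0.117 3.45 -4.146
vertex 0.431 2.937 -4.359
vertex -0.138 2.946 -3.825
endloop
endfacet
facet normal -0.328 0.517 0.790
outer loop
vertex -0.117 3.45 -4.146
vertex -0.138 2.946 -3.825
vertex 1.169 3.403 -3.581
endloop
endfacet
facet normal -0.631 -0.399 -0.665
outer loop
vertex -0.138 2.946 -3.825
vertex 0.431 2.937 -4.359
vertex 0.175 2.438 -3.817
endloop
endfacet
facet normal -0.156 -0.080 0.985
outer loop
vertex -0.138 2.946 -3.825
vertex 0.175 2.438 -3.817
vertex 1.169 3.403 -3.581
endloop
endfacet
facet normal -0.632 -0.398 -0.665
outer loop
vertex 0.175 2.438 -3.817
vertex 0.431 2.937 -4.359
vertex 0.637 2.222 -4.127
endloop
endfacet
facet normal 0.303 -0.509 0.806
outer loop
vertex 0.175 2.438 -3.817
vertex 0.637 2.222 -4.127
vertex 1.169 3.403 -3.581
endloop
endfacet
facet normal -0.632 -0.398 -0.665
outer loop
vertex 0.637 2.222 -4.127
vertex 0.431 2.937 -4.359
vertex 0.979 2.425 -4.573
endloop
endfacet
facet normal 0.777 -0.517 0.360
outer loop
vertex 0.637 2.222 -4.127
vertex 0.979 2.425 -4.573
vertex 1.169 3.403 -3.581
endloop
endfacet
facet normal -0.648 0.332 0.686
outer loop
vertex -0.227 1.039 -1.856
vertex -0.367 1.762 -2.338
vertex -1.069 0.515 -2.398
endloop
endfacet
facet normal 0.159 -0.822 0.547
outer loop
vertex -0.253 0.098 -3.262
vertex -0.227 1.039 -1.856
vertex -1.069 0.515 -2.398
endloop
endfacet
facet normal -0.648 0.332 0.686
outer loop
vertex -1.069 0.515 -2.398
vertex -0.367 1.762 -2.338
vertex -1.209 1.239 -2.88
endloop
endfacet
facet normal -0.745 -0.463 -0.480
outer loop
vertex -1.209 1.239 -2.88
vertex -0.253 0.098 -3.262
vertex -1.069 0.515 -2.398
endloop
endfacet
facet normal 0.745 0.464 0.480
outer loop
vertex -0.227 1.039 -1.856
vertex 0.449 1.345 -3.202
vertex -0.367 1.762 -2.338
endloop
endfacet
facet normal 0.158 -0.822 0.547
outer loop
vertex 0.589 0.621 -2.72
vertex -0.227 1.039 -1.856
vertex -0.253 0.098 -3.262
endloop
endfacet
facet normal 0.745 0.463 0.480
outer loop
vertex 0.589 0.621 -2.72
vertex 0.449 1.345 -3.202
vertex -0.227 1.039 -1.856
endloop
endfacet
facet normal -0.159 0.822 -0.547
outer loop
vertex -0.367 1.762 -2.338
vertex 0.449 1.345 -3.202
vertex -1.209 1.239 -2.88
endloop
endfacet
facet normal -0.745 -0.464 -0.479
outer loop
vertex -0.393 0.821 -3.744
vertex -0.253 0.098 -3.262
vertex -1.209 1.239 -2.88
endloop
endfacet
facet normal -0.159 0.822 -0.548
outer loop
vertex -1.209 1.239 -2.88
vertex 0.449 1.345 -3.202
vertex -0.393 0.821 -3.744
endloop
endfacet
facet normal 0.648 -0.332 -0.686
outer loop
vertex -0.393 0.821 -3.744
vertex 0.589 0.621 -2.72
vertex -0.253 0.098 -3.262
endloop
endfacet
facet normal 0.648 -0.331 -0.686
outer loop
vertex 0.449 1.345 -3.202
vertex 0.589 0.621 -2.72
vertex -0.393 0.821 -3.744
endloop
endfacet

endsolid


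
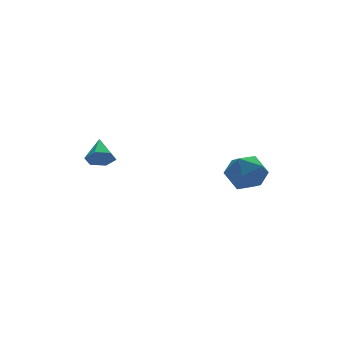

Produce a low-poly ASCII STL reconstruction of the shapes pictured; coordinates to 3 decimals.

solid 
facet normal -0.352 -0.792 -0.498
outer loop
vertex -2.529 0.175 2.618
vertex -2.786 0.547 2.208
vertex -2.216 0.347 2.123
endloop
endfacet
facet normal 0.859 -0.167 0.485
outer loop
vertex -2.529 0.175 2.618
vertex -2.216 0.347 2.123
vertex -2.374 1.473 2.792
endloop
endfacet
facet normal -0.352 -0.792 -0.499
outer loop
vertex -2.216 0.347 2.123
vertex -2.786 0.547 2.208
vertex -2.473 0.719 1.714
endloop
endfacet
facet normal 0.907 0.302 -0.295
outer loop
vertex -2.216 0.347 2.123
vertex -2.473 0.719 1.714
vertex -2.374 1.473 2.792
endloop
endfacet
facet normal -0.351 -0.793 -0.498
outer loop
vertex -2.473 0.719 1.714
vertex -2.786 0.547 2.208
vertex -3.043 0.918 1.799
endloop
endfacet
facet normal 0.192 0.796 -0.574
outer loop
vertex -2.473 0.719 1.714
vertex -3.043 0.918 1.799
vertex -2.374 1.473 2.792
endloop
endfacet
facet normal -0.351 -0.793 -0.498
outer loop
vertex -3.043 0.918 1.799
vertex -2.786 0.547 2.208
vertex -3.356 0.746 2.293
endloop
endfacet
facet normal -0.568 0.819 -0.075
outer loop
vertex -3.043 0.918 1.799
vertex -3.356 0.746 2.293
vertex -2.374 1.473 2.792
endloop
endfacet
facet normal -0.351 -0.792 -0.499
outer loop
vertex -3.356 0.746 2.293
vertex -2.786 0.547 2.208
vertex -3.099 0.374 2.703
endloop
endfacet
facet normal -0.617 0.350 0.705
outer loop
vertex -3.356 0.746 2.293
vertex -3.099 0.374 2.703
vertex -2.374 1.473 2.792
endloop
endfacet
facet normal -0.351 -0.792 -0.499
outer loop
vertex -3.099 0.374 2.703
vertex -2.786 0.547 2.208
vertex -2.529 0.175 2.618
endloop
endfacet
facet normal 0.097 -0.144 0.985
outer loop
vertex -3.099 0.374 2.703
vertex -2.529 0.175 2.618
vertex -2.374 1.473 2.792
endloop
endfacet
facet normal 0.250 -0.162 0.955
outer loop
vertex 2.689 -1.644 2.054
vertex 1.812 -1.914 2.238
vertex 2.449 -2.544 1.964
endloop
endfacet
facet normal 0.808 -0.268 0.524
outer loop
vertex 2.689 -1.644 2.054
vertex 2.449 -2.544 1.964
vertex 2.998 -2.141 1.323
endloop
endfacet
facet normal 0.927 0.336 0.163
outer loop
vertex 2.689 -1.644 2.054
vertex 2.998 -2.141 1.323
vertex 2.701 -1.262 1.2
endloop
endfacet
facet normal 0.442 0.816 0.371
outer loop
vertex 2.689 -1.644 2.054
vertex 2.701 -1.262 1.2
vertex 1.968 -1.122 1.765
endloop
endfacet
facet normal 0.024 0.509 0.860
outer loop
vertex 2.689 -1.644 2.054
vertex 1.968 -1.122 1.765
vertex 1.812 -1.914 2.238
endloop
endfacet
facet normal 0.631 -0.774 0.053
outer loop
vertex 2.998 -2.141 1.323
vertex 2.449 -2.544 1.964
vertex 2.312 -2.718 1.055
endloop
endfacet
facet normal -0.273 -0.602 0.750
outer loop
vertex 2.449 -2.544 1.964
vertex 1.812 -1.914 2.238
vertex 1.579 -2.578 1.62
endloop
endfacet
facet normal -0.640 0.483 0.598
outer loop
vertex 1.812 -1.914 2.238
vertex 1.968 -1.122 1.765
vertex 1.282 -1.699 1.497
endloop
endfacet
facet normal 0.038 0.980 -0.193
outer loop
vertex 1.968 -1.122 1.765
vertex 2.701 -1.262 1.2
vertex 1.831 -1.296 0.856
endloop
endfacet
facet normal 0.823 0.204 -0.530
outer loop
vertex 2.701 -1.262 1.2
vertex 2.998 -2.141 1.323
vertex 2.468 -1.926 0.582
endloop
endfacet
facet normal -0.442 -0.816 -0.371
outer loop
vertex 1.591 -2.196 0.766
vertex 2.312 -2.718 1.055
vertex 1.579 -2.578 1.62
endloop
endfacet
facet normal -0.927 -0.336 -0.163
outer loop
vertex 1.591 -2.196 0.766
vertex 1.579 -2.578 1.62
vertex 1.282 -1.699 1.497
endloop
endfacet
facet normal -0.808 0.268 -0.524
outer loop
vertex 1.591 -2.196 0.766
vertex 1.282 -1.699 1.497
vertex 1.831 -1.296 0.856
endloop
endfacet
facet normal -0.250 0.162 -0.955
outer loop
vertex 1.591 -2.196 0.766
vertex 1.831 -1.296 0.856
vertex 2.468 -1.926 0.582
endloop
endfacet
facet normal -0.024 -0.509 -0.860
outer loop
vertex 1.591 -2.196 0.766
vertex 2.468 -1.926 0.582
vertex 2.312 -2.718 1.055
endloop
endfacet
facet normal -0.038 -0.980 0.193
outer loop
vertex 1.579 -2.578 1.62
vertex 2.312 -2.718 1.055
vertex 2.449 -2.544 1.964
endloop
endfacet
facet normal -0.823 -0.204 0.530
outer loop
vertex 1.282 -1.699 1.497
vertex 1.579 -2.578 1.62
vertex 1.812 -1.914 2.238
endloop
endfacet
facet normal -0.631 0.774 -0.053
outer loop
vertex 1.831 -1.296 0.856
vertex 1.282 -1.699 1.497
vertex 1.968 -1.122 1.765
endloop
endfacet
facet normal 0.273 0.602 -0.750
outer loop
vertex 2.468 -1.926 0.582
vertex 1.831 -1.296 0.856
vertex 2.701 -1.262 1.2
endloop
endfacet
facet normal 0.640 -0.483 -0.598
outer loop
vertex 2.312 -2.718 1.055
vertex 2.468 -1.926 0.582
vertex 2.998 -2.141 1.323
endloop
endfacet

endsolid


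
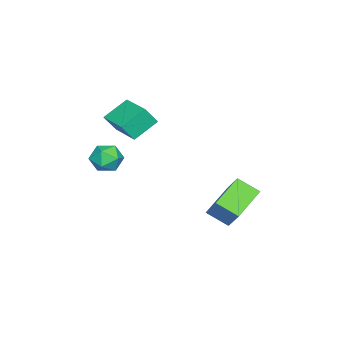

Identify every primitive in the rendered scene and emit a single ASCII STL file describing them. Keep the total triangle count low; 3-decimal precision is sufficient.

solid 
facet normal -0.694 -0.691 0.201
outer loop
vertex -0.607 -3.999 -1.003
vertex -0.087 -4.637 -1.402
vertex 0.003 -4.468 -0.508
endloop
endfacet
facet normal -0.698 -0.175 0.694
outer loop
vertex -0.607 -3.999 -1.003
vertex 0.003 -4.468 -0.508
vertex -0.095 -3.567 -0.379
endloop
endfacet
facet normal -0.818 0.446 0.363
outer loop
vertex -0.607 -3.999 -1.003
vertex -0.095 -3.567 -0.379
vertex -0.246 -3.18 -1.195
endloop
endfacet
facet normal -0.889 0.313 -0.335
outer loop
vertex -0.607 -3.999 -1.003
vertex -0.246 -3.18 -1.195
vertex -0.241 -3.841 -1.827
endloop
endfacet
facet normal -0.812 -0.389 -0.435
outer loop
vertex -0.607 -3.999 -1.003
vertex -0.241 -3.841 -1.827
vertex -0.087 -4.637 -1.402
endloop
endfacet
facet normal -0.049 -0.147 0.988
outer loop
vertex -0.095 -3.567 -0.379
vertex 0.003 -4.468 -0.508
vertex 0.741 -3.939 -0.393
endloop
endfacet
facet normal -0.042 -0.981 0.190
outer loop
vertex 0.003 -4.468 -0.508
vertex -0.087 -4.637 -1.402
vertex 0.746 -4.6 -1.025
endloop
endfacet
facet normal -0.233 -0.493 -0.838
outer loop
vertex -0.087 -4.637 -1.402
vertex -0.241 -3.841 -1.827
vertex 0.595 -4.213 -1.841
endloop
endfacet
facet normal -0.356 0.644 -0.677
outer loop
vertex -0.241 -3.841 -1.827
vertex -0.246 -3.18 -1.195
vertex 0.497 -3.312 -1.712
endloop
endfacet
facet normal -0.243 0.858 0.452
outer loop
vertex -0.246 -3.18 -1.195
vertex -0.095 -3.567 -0.379
vertex 0.587 -3.143 -0.818
endloop
endfacet
facet normal 0.889 -0.313 0.335
outer loop
vertex 1.107 -3.781 -1.217
vertex 0.741 -3.939 -0.393
vertex 0.746 -4.6 -1.025
endloop
endfacet
facet normal 0.818 -0.446 -0.363
outer loop
vertex 1.107 -3.781 -1.217
vertex 0.746 -4.6 -1.025
vertex 0.595 -4.213 -1.841
endloop
endfacet
facet normal 0.698 0.175 -0.694
outer loop
vertex 1.107 -3.781 -1.217
vertex 0.595 -4.213 -1.841
vertex 0.497 -3.312 -1.712
endloop
endfacet
facet normal 0.694 0.691 -0.201
outer loop
vertex 1.107 -3.781 -1.217
vertex 0.497 -3.312 -1.712
vertex 0.587 -3.143 -0.818
endloop
endfacet
facet normal 0.812 0.389 0.435
outer loop
vertex 1.107 -3.781 -1.217
vertex 0.587 -3.143 -0.818
vertex 0.741 -3.939 -0.393
endloop
endfacet
facet normal 0.356 -0.644 0.677
outer loop
vertex 0.746 -4.6 -1.025
vertex 0.741 -3.939 -0.393
vertex 0.003 -4.468 -0.508
endloop
endfacet
facet normal 0.243 -0.858 -0.452
outer loop
vertex 0.595 -4.213 -1.841
vertex 0.746 -4.6 -1.025
vertex -0.087 -4.637 -1.402
endloop
endfacet
facet normal 0.049 0.147 -0.988
outer loop
vertex 0.497 -3.312 -1.712
vertex 0.595 -4.213 -1.841
vertex -0.241 -3.841 -1.827
endloop
endfacet
facet normal 0.042 0.981 -0.190
outer loop
vertex 0.587 -3.143 -0.818
vertex 0.497 -3.312 -1.712
vertex -0.246 -3.18 -1.195
endloop
endfacet
facet normal 0.233 0.493 0.838
outer loop
vertex 0.741 -3.939 -0.393
vertex 0.587 -3.143 -0.818
vertex -0.095 -3.567 -0.379
endloop
endfacet
facet normal -0.480 -0.456 -0.749
outer loop
vertex -2.516 1.229 -3.629
vertex -2.541 2.372 -4.308
vertex -0.78 0.77 -4.463
endloop
endfacet
facet normal 0.018 -0.859 0.511
outer loop
vertex 0.061 1.568 -3.152
vertex -2.516 1.229 -3.629
vertex -0.78 0.77 -4.463
endloop
endfacet
facet normal -0.481 -0.456 -0.749
outer loop
vertex -0.78 0.77 -4.463
vertex -2.541 2.372 -4.308
vertex -0.805 1.914 -5.143
endloop
endfacet
facet normal 0.877 -0.231 -0.422
outer loop
vertex -0.805 1.914 -5.143
vertex 0.061 1.568 -3.152
vertex -0.78 0.77 -4.463
endloop
endfacet
facet normal -0.877 0.231 0.422
outer loop
vertex -2.516 1.229 -3.629
vertex -1.7 3.17 -2.997
vertex -2.541 2.372 -4.308
endloop
endfacet
facet normal 0.019 -0.860 0.510
outer loop
vertex -1.675 2.026 -2.317
vertex -2.516 1.229 -3.629
vertex 0.061 1.568 -3.152
endloop
endfacet
facet normal -0.877 0.231 0.421
outer loop
vertex -1.675 2.026 -2.317
vertex -1.7 3.17 -2.997
vertex -2.516 1.229 -3.629
endloop
endfacet
facet normal -0.019 0.859 -0.511
outer loop
vertex -2.541 2.372 -4.308
vertex -1.7 3.17 -2.997
vertex -0.805 1.914 -5.143
endloop
endfacet
facet normal 0.877 -0.231 -0.422
outer loop
vertex 0.036 2.711 -3.831
vertex 0.061 1.568 -3.152
vertex -0.805 1.914 -5.143
endloop
endfacet
facet normal -0.018 0.860 -0.511
outer loop
vertex -0.805 1.914 -5.143
vertex -1.7 3.17 -2.997
vertex 0.036 2.711 -3.831
endloop
endfacet
facet normal 0.481 0.456 0.749
outer loop
vertex 0.036 2.711 -3.831
vertex -1.675 2.026 -2.317
vertex 0.061 1.568 -3.152
endloop
endfacet
facet normal 0.480 0.456 0.749
outer loop
vertex -1.7 3.17 -2.997
vertex -1.675 2.026 -2.317
vertex 0.036 2.711 -3.831
endloop
endfacet
facet normal -0.672 0.502 0.544
outer loop
vertex -2.655 -4.022 1.444
vertex -1.364 -2.538 1.67
vertex -3.051 -3.534 0.505
endloop
endfacet
facet normal -0.652 -0.749 -0.114
outer loop
vertex -1.996 -4.322 -0.35
vertex -2.655 -4.022 1.444
vertex -3.051 -3.534 0.505
endloop
endfacet
facet normal -0.672 0.501 0.545
outer loop
vertex -3.051 -3.534 0.505
vertex -1.364 -2.538 1.67
vertex -1.76 -2.05 0.732
endloop
endfacet
facet normal -0.351 0.432 -0.831
outer loop
vertex -1.76 -2.05 0.732
vertex -1.996 -4.322 -0.35
vertex -3.051 -3.534 0.505
endloop
endfacet
facet normal 0.351 -0.432 0.831
outer loop
vertex -2.655 -4.022 1.444
vertex -0.309 -3.326 0.815
vertex -1.364 -2.538 1.67
endloop
endfacet
facet normal -0.652 -0.749 -0.114
outer loop
vertex -1.6 -4.81 0.588
vertex -2.655 -4.022 1.444
vertex -1.996 -4.322 -0.35
endloop
endfacet
facet normal 0.351 -0.432 0.831
outer loop
vertex -1.6 -4.81 0.588
vertex -0.309 -3.326 0.815
vertex -2.655 -4.022 1.444
endloop
endfacet
facet normal 0.652 0.749 0.114
outer loop
vertex -1.364 -2.538 1.67
vertex -0.309 -3.326 0.815
vertex -1.76 -2.05 0.732
endloop
endfacet
facet normal -0.351 0.432 -0.831
outer loop
vertex -0.705 -2.838 -0.124
vertex -1.996 -4.322 -0.35
vertex -1.76 -2.05 0.732
endloop
endfacet
facet normal 0.652 0.749 0.114
outer loop
vertex -1.76 -2.05 0.732
vertex -0.309 -3.326 0.815
vertex -0.705 -2.838 -0.124
endloop
endfacet
facet normal 0.672 -0.502 -0.545
outer loop
vertex -0.705 -2.838 -0.124
vertex -1.6 -4.81 0.588
vertex -1.996 -4.322 -0.35
endloop
endfacet
facet normal 0.672 -0.502 -0.544
outer loop
vertex -0.309 -3.326 0.815
vertex -1.6 -4.81 0.588
vertex -0.705 -2.838 -0.124
endloop
endfacet

endsolid


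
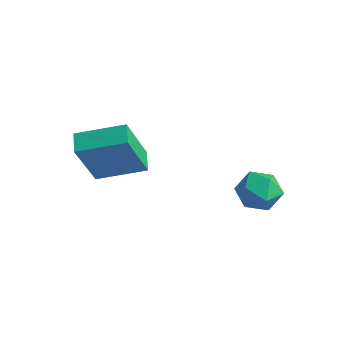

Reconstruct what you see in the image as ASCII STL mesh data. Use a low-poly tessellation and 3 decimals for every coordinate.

solid 
facet normal -0.651 0.636 0.414
outer loop
vertex 0.372 1.202 -1.825
vertex 0.551 0.885 -1.056
vertex 1.0 1.542 -1.36
endloop
endfacet
facet normal -0.364 0.914 -0.177
outer loop
vertex 0.372 1.202 -1.825
vertex 1.0 1.542 -1.36
vertex 1.106 1.422 -2.197
endloop
endfacet
facet normal -0.507 0.474 -0.720
outer loop
vertex 0.372 1.202 -1.825
vertex 1.106 1.422 -2.197
vertex 0.724 0.691 -2.409
endloop
endfacet
facet normal -0.882 -0.076 -0.465
outer loop
vertex 0.372 1.202 -1.825
vertex 0.724 0.691 -2.409
vertex 0.381 0.359 -1.704
endloop
endfacet
facet normal -0.972 0.023 0.236
outer loop
vertex 0.372 1.202 -1.825
vertex 0.381 0.359 -1.704
vertex 0.551 0.885 -1.056
endloop
endfacet
facet normal 0.344 0.934 -0.090
outer loop
vertex 1.106 1.422 -2.197
vertex 1.0 1.542 -1.36
vertex 1.739 1.241 -1.656
endloop
endfacet
facet normal -0.121 0.484 0.867
outer loop
vertex 1.0 1.542 -1.36
vertex 0.551 0.885 -1.056
vertex 1.396 0.909 -0.951
endloop
endfacet
facet normal -0.639 -0.506 0.579
outer loop
vertex 0.551 0.885 -1.056
vertex 0.381 0.359 -1.704
vertex 1.014 0.178 -1.163
endloop
endfacet
facet normal -0.495 -0.668 -0.555
outer loop
vertex 0.381 0.359 -1.704
vertex 0.724 0.691 -2.409
vertex 1.12 0.058 -2.0
endloop
endfacet
facet normal 0.114 0.221 -0.969
outer loop
vertex 0.724 0.691 -2.409
vertex 1.106 1.422 -2.197
vertex 1.569 0.715 -2.304
endloop
endfacet
facet normal 0.882 0.076 0.465
outer loop
vertex 1.748 0.398 -1.535
vertex 1.739 1.241 -1.656
vertex 1.396 0.909 -0.951
endloop
endfacet
facet normal 0.507 -0.474 0.720
outer loop
vertex 1.748 0.398 -1.535
vertex 1.396 0.909 -0.951
vertex 1.014 0.178 -1.163
endloop
endfacet
facet normal 0.364 -0.914 0.177
outer loop
vertex 1.748 0.398 -1.535
vertex 1.014 0.178 -1.163
vertex 1.12 0.058 -2.0
endloop
endfacet
facet normal 0.651 -0.636 -0.414
outer loop
vertex 1.748 0.398 -1.535
vertex 1.12 0.058 -2.0
vertex 1.569 0.715 -2.304
endloop
endfacet
facet normal 0.972 -0.023 -0.236
outer loop
vertex 1.748 0.398 -1.535
vertex 1.569 0.715 -2.304
vertex 1.739 1.241 -1.656
endloop
endfacet
facet normal 0.495 0.668 0.555
outer loop
vertex 1.396 0.909 -0.951
vertex 1.739 1.241 -1.656
vertex 1.0 1.542 -1.36
endloop
endfacet
facet normal -0.114 -0.221 0.969
outer loop
vertex 1.014 0.178 -1.163
vertex 1.396 0.909 -0.951
vertex 0.551 0.885 -1.056
endloop
endfacet
facet normal -0.344 -0.934 0.090
outer loop
vertex 1.12 0.058 -2.0
vertex 1.014 0.178 -1.163
vertex 0.381 0.359 -1.704
endloop
endfacet
facet normal 0.121 -0.484 -0.867
outer loop
vertex 1.569 0.715 -2.304
vertex 1.12 0.058 -2.0
vertex 0.724 0.691 -2.409
endloop
endfacet
facet normal 0.639 0.506 -0.579
outer loop
vertex 1.739 1.241 -1.656
vertex 1.569 0.715 -2.304
vertex 1.106 1.422 -2.197
endloop
endfacet
facet normal -0.709 0.626 0.323
outer loop
vertex -3.555 -2.983 0.708
vertex -2.309 -1.834 1.217
vertex -3.62 -2.046 -1.249
endloop
endfacet
facet normal -0.704 -0.649 -0.288
outer loop
vertex -3.031 -2.566 -1.517
vertex -3.555 -2.983 0.708
vertex -3.62 -2.046 -1.249
endloop
endfacet
facet normal -0.710 0.626 0.323
outer loop
vertex -3.62 -2.046 -1.249
vertex -2.309 -1.834 1.217
vertex -2.374 -0.897 -0.739
endloop
endfacet
facet normal -0.029 0.432 -0.902
outer loop
vertex -2.374 -0.897 -0.739
vertex -3.031 -2.566 -1.517
vertex -3.62 -2.046 -1.249
endloop
endfacet
facet normal 0.029 -0.431 0.902
outer loop
vertex -3.555 -2.983 0.708
vertex -1.72 -2.354 0.949
vertex -2.309 -1.834 1.217
endloop
endfacet
facet normal -0.704 -0.649 -0.288
outer loop
vertex -2.966 -3.503 0.439
vertex -3.555 -2.983 0.708
vertex -3.031 -2.566 -1.517
endloop
endfacet
facet normal 0.030 -0.432 0.901
outer loop
vertex -2.966 -3.503 0.439
vertex -1.72 -2.354 0.949
vertex -3.555 -2.983 0.708
endloop
endfacet
facet normal 0.704 0.649 0.288
outer loop
vertex -2.309 -1.834 1.217
vertex -1.72 -2.354 0.949
vertex -2.374 -0.897 -0.739
endloop
endfacet
facet normal -0.030 0.432 -0.901
outer loop
vertex -1.785 -1.417 -1.008
vertex -3.031 -2.566 -1.517
vertex -2.374 -0.897 -0.739
endloop
endfacet
facet normal 0.704 0.649 0.287
outer loop
vertex -2.374 -0.897 -0.739
vertex -1.72 -2.354 0.949
vertex -1.785 -1.417 -1.008
endloop
endfacet
facet normal 0.709 -0.626 -0.323
outer loop
vertex -1.785 -1.417 -1.008
vertex -2.966 -3.503 0.439
vertex -3.031 -2.566 -1.517
endloop
endfacet
facet normal 0.710 -0.626 -0.323
outer loop
vertex -1.72 -2.354 0.949
vertex -2.966 -3.503 0.439
vertex -1.785 -1.417 -1.008
endloop
endfacet

endsolid


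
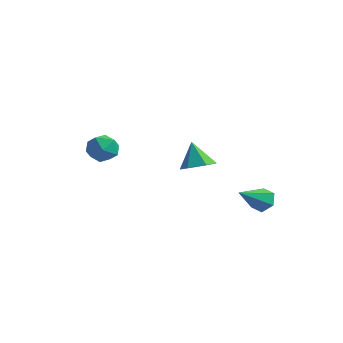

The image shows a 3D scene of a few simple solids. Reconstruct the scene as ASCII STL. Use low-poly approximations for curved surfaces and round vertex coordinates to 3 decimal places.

solid 
facet normal -0.069 0.877 -0.476
outer loop
vertex -3.063 -0.956 1.76
vertex -3.848 -0.671 2.399
vertex -2.852 -0.452 2.658
endloop
endfacet
facet normal 0.601 0.628 -0.494
outer loop
vertex -3.063 -0.956 1.76
vertex -2.852 -0.452 2.658
vertex -2.253 -1.262 2.356
endloop
endfacet
facet normal 0.590 -0.012 -0.808
outer loop
vertex -3.063 -0.956 1.76
vertex -2.253 -1.262 2.356
vertex -2.878 -1.98 1.91
endloop
endfacet
facet normal -0.085 -0.159 -0.984
outer loop
vertex -3.063 -0.956 1.76
vertex -2.878 -1.98 1.91
vertex -3.863 -1.615 1.936
endloop
endfacet
facet normal -0.492 0.390 -0.778
outer loop
vertex -3.063 -0.956 1.76
vertex -3.863 -1.615 1.936
vertex -3.848 -0.671 2.399
endloop
endfacet
facet normal 0.822 0.541 0.179
outer loop
vertex -2.253 -1.262 2.356
vertex -2.852 -0.452 2.658
vertex -2.537 -1.165 3.364
endloop
endfacet
facet normal -0.261 0.942 0.209
outer loop
vertex -2.852 -0.452 2.658
vertex -3.848 -0.671 2.399
vertex -3.522 -0.8 3.39
endloop
endfacet
facet normal -0.947 0.153 -0.282
outer loop
vertex -3.848 -0.671 2.399
vertex -3.863 -1.615 1.936
vertex -4.147 -1.518 2.944
endloop
endfacet
facet normal -0.289 -0.735 -0.614
outer loop
vertex -3.863 -1.615 1.936
vertex -2.878 -1.98 1.91
vertex -3.548 -2.328 2.642
endloop
endfacet
facet normal 0.804 -0.495 -0.329
outer loop
vertex -2.878 -1.98 1.91
vertex -2.253 -1.262 2.356
vertex -2.552 -2.109 2.901
endloop
endfacet
facet normal 0.085 0.159 0.984
outer loop
vertex -3.337 -1.824 3.54
vertex -2.537 -1.165 3.364
vertex -3.522 -0.8 3.39
endloop
endfacet
facet normal -0.590 0.012 0.808
outer loop
vertex -3.337 -1.824 3.54
vertex -3.522 -0.8 3.39
vertex -4.147 -1.518 2.944
endloop
endfacet
facet normal -0.601 -0.628 0.494
outer loop
vertex -3.337 -1.824 3.54
vertex -4.147 -1.518 2.944
vertex -3.548 -2.328 2.642
endloop
endfacet
facet normal 0.069 -0.877 0.476
outer loop
vertex -3.337 -1.824 3.54
vertex -3.548 -2.328 2.642
vertex -2.552 -2.109 2.901
endloop
endfacet
facet normal 0.492 -0.390 0.778
outer loop
vertex -3.337 -1.824 3.54
vertex -2.552 -2.109 2.901
vertex -2.537 -1.165 3.364
endloop
endfacet
facet normal 0.289 0.735 0.614
outer loop
vertex -3.522 -0.8 3.39
vertex -2.537 -1.165 3.364
vertex -2.852 -0.452 2.658
endloop
endfacet
facet normal -0.804 0.495 0.329
outer loop
vertex -4.147 -1.518 2.944
vertex -3.522 -0.8 3.39
vertex -3.848 -0.671 2.399
endloop
endfacet
facet normal -0.822 -0.541 -0.179
outer loop
vertex -3.548 -2.328 2.642
vertex -4.147 -1.518 2.944
vertex -3.863 -1.615 1.936
endloop
endfacet
facet normal 0.261 -0.942 -0.209
outer loop
vertex -2.552 -2.109 2.901
vertex -3.548 -2.328 2.642
vertex -2.878 -1.98 1.91
endloop
endfacet
facet normal 0.947 -0.153 0.282
outer loop
vertex -2.537 -1.165 3.364
vertex -2.552 -2.109 2.901
vertex -2.253 -1.262 2.356
endloop
endfacet
facet normal 0.118 0.847 -0.519
outer loop
vertex 4.756 3.202 -0.976
vertex 3.937 3.37 -0.888
vertex 4.487 3.645 -0.314
endloop
endfacet
facet normal 0.853 -0.202 0.482
outer loop
vertex 4.756 3.202 -0.976
vertex 4.487 3.645 -0.314
vertex 3.683 1.55 0.228
endloop
endfacet
facet normal 0.118 0.847 -0.519
outer loop
vertex 4.487 3.645 -0.314
vertex 3.937 3.37 -0.888
vertex 3.668 3.813 -0.226
endloop
endfacet
facet normal 0.144 0.196 0.970
outer loop
vertex 4.487 3.645 -0.314
vertex 3.668 3.813 -0.226
vertex 3.683 1.55 0.228
endloop
endfacet
facet normal 0.119 0.847 -0.518
outer loop
vertex 3.668 3.813 -0.226
vertex 3.937 3.37 -0.888
vertex 3.119 3.539 -0.8
endloop
endfacet
facet normal -0.746 0.126 0.654
outer loop
vertex 3.668 3.813 -0.226
vertex 3.119 3.539 -0.8
vertex 3.683 1.55 0.228
endloop
endfacet
facet normal 0.119 0.847 -0.519
outer loop
vertex 3.119 3.539 -0.8
vertex 3.937 3.37 -0.888
vertex 3.388 3.096 -1.461
endloop
endfacet
facet normal -0.928 -0.341 -0.150
outer loop
vertex 3.119 3.539 -0.8
vertex 3.388 3.096 -1.461
vertex 3.683 1.55 0.228
endloop
endfacet
facet normal 0.119 0.847 -0.519
outer loop
vertex 3.388 3.096 -1.461
vertex 3.937 3.37 -0.888
vertex 4.206 2.927 -1.549
endloop
endfacet
facet normal -0.221 -0.738 -0.637
outer loop
vertex 3.388 3.096 -1.461
vertex 4.206 2.927 -1.549
vertex 3.683 1.55 0.228
endloop
endfacet
facet normal 0.118 0.846 -0.519
outer loop
vertex 4.206 2.927 -1.549
vertex 3.937 3.37 -0.888
vertex 4.756 3.202 -0.976
endloop
endfacet
facet normal 0.670 -0.669 -0.322
outer loop
vertex 4.206 2.927 -1.549
vertex 4.756 3.202 -0.976
vertex 3.683 1.55 0.228
endloop
endfacet
facet normal 0.403 -0.168 -0.900
outer loop
vertex 4.405 -1.283 3.45
vertex 3.669 -1.857 3.227
vertex 3.622 -0.918 3.031
endloop
endfacet
facet normal 0.187 0.887 0.423
outer loop
vertex 4.405 -1.283 3.45
vertex 3.622 -0.918 3.031
vertex 3.011 -1.583 4.693
endloop
endfacet
facet normal 0.403 -0.168 -0.900
outer loop
vertex 3.622 -0.918 3.031
vertex 3.669 -1.857 3.227
vertex 2.886 -1.492 2.808
endloop
endfacet
facet normal -0.628 0.774 0.079
outer loop
vertex 3.622 -0.918 3.031
vertex 2.886 -1.492 2.808
vertex 3.011 -1.583 4.693
endloop
endfacet
facet normal 0.404 -0.167 -0.900
outer loop
vertex 2.886 -1.492 2.808
vertex 3.669 -1.857 3.227
vertex 2.933 -2.43 3.003
endloop
endfacet
facet normal -0.997 -0.037 0.064
outer loop
vertex 2.886 -1.492 2.808
vertex 2.933 -2.43 3.003
vertex 3.011 -1.583 4.693
endloop
endfacet
facet normal 0.404 -0.168 -0.899
outer loop
vertex 2.933 -2.43 3.003
vertex 3.669 -1.857 3.227
vertex 3.715 -2.795 3.423
endloop
endfacet
facet normal -0.554 -0.734 0.393
outer loop
vertex 2.933 -2.43 3.003
vertex 3.715 -2.795 3.423
vertex 3.011 -1.583 4.693
endloop
endfacet
facet normal 0.403 -0.168 -0.900
outer loop
vertex 3.715 -2.795 3.423
vertex 3.669 -1.857 3.227
vertex 4.452 -2.221 3.646
endloop
endfacet
facet normal 0.261 -0.622 0.738
outer loop
vertex 3.715 -2.795 3.423
vertex 4.452 -2.221 3.646
vertex 3.011 -1.583 4.693
endloop
endfacet
facet normal 0.403 -0.168 -0.900
outer loop
vertex 4.452 -2.221 3.646
vertex 3.669 -1.857 3.227
vertex 4.405 -1.283 3.45
endloop
endfacet
facet normal 0.631 0.189 0.753
outer loop
vertex 4.452 -2.221 3.646
vertex 4.405 -1.283 3.45
vertex 3.011 -1.583 4.693
endloop
endfacet

endsolid


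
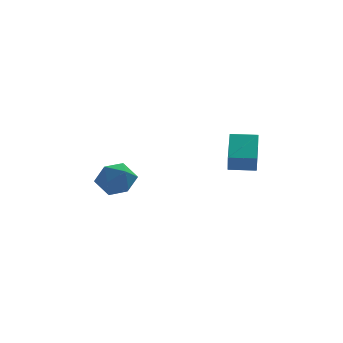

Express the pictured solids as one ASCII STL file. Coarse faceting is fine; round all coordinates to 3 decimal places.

solid 
facet normal -0.830 0.321 0.457
outer loop
vertex -3.236 3.532 -0.981
vertex -3.755 2.79 -1.402
vertex -3.319 2.653 -0.514
endloop
endfacet
facet normal -0.252 0.472 0.845
outer loop
vertex -3.236 3.532 -0.981
vertex -3.319 2.653 -0.514
vertex -2.444 3.134 -0.522
endloop
endfacet
facet normal 0.181 0.876 0.447
outer loop
vertex -3.236 3.532 -0.981
vertex -2.444 3.134 -0.522
vertex -2.338 3.568 -1.415
endloop
endfacet
facet normal -0.130 0.974 -0.188
outer loop
vertex -3.236 3.532 -0.981
vertex -2.338 3.568 -1.415
vertex -3.148 3.355 -1.96
endloop
endfacet
facet normal -0.754 0.631 -0.182
outer loop
vertex -3.236 3.532 -0.981
vertex -3.148 3.355 -1.96
vertex -3.755 2.79 -1.402
endloop
endfacet
facet normal 0.086 -0.140 0.986
outer loop
vertex -2.444 3.134 -0.522
vertex -3.319 2.653 -0.514
vertex -2.472 2.145 -0.66
endloop
endfacet
facet normal -0.850 -0.386 0.358
outer loop
vertex -3.319 2.653 -0.514
vertex -3.755 2.79 -1.402
vertex -3.282 1.932 -1.205
endloop
endfacet
facet normal -0.728 0.115 -0.676
outer loop
vertex -3.755 2.79 -1.402
vertex -3.148 3.355 -1.96
vertex -3.176 2.366 -2.098
endloop
endfacet
facet normal 0.284 0.671 -0.685
outer loop
vertex -3.148 3.355 -1.96
vertex -2.338 3.568 -1.415
vertex -2.301 2.847 -2.106
endloop
endfacet
facet normal 0.787 0.513 0.343
outer loop
vertex -2.338 3.568 -1.415
vertex -2.444 3.134 -0.522
vertex -1.865 2.71 -1.218
endloop
endfacet
facet normal 0.130 -0.974 0.188
outer loop
vertex -2.384 1.968 -1.639
vertex -2.472 2.145 -0.66
vertex -3.282 1.932 -1.205
endloop
endfacet
facet normal -0.181 -0.876 -0.447
outer loop
vertex -2.384 1.968 -1.639
vertex -3.282 1.932 -1.205
vertex -3.176 2.366 -2.098
endloop
endfacet
facet normal 0.252 -0.472 -0.845
outer loop
vertex -2.384 1.968 -1.639
vertex -3.176 2.366 -2.098
vertex -2.301 2.847 -2.106
endloop
endfacet
facet normal 0.830 -0.321 -0.457
outer loop
vertex -2.384 1.968 -1.639
vertex -2.301 2.847 -2.106
vertex -1.865 2.71 -1.218
endloop
endfacet
facet normal 0.754 -0.631 0.182
outer loop
vertex -2.384 1.968 -1.639
vertex -1.865 2.71 -1.218
vertex -2.472 2.145 -0.66
endloop
endfacet
facet normal -0.284 -0.671 0.685
outer loop
vertex -3.282 1.932 -1.205
vertex -2.472 2.145 -0.66
vertex -3.319 2.653 -0.514
endloop
endfacet
facet normal -0.787 -0.513 -0.343
outer loop
vertex -3.176 2.366 -2.098
vertex -3.282 1.932 -1.205
vertex -3.755 2.79 -1.402
endloop
endfacet
facet normal -0.086 0.140 -0.986
outer loop
vertex -2.301 2.847 -2.106
vertex -3.176 2.366 -2.098
vertex -3.148 3.355 -1.96
endloop
endfacet
facet normal 0.850 0.386 -0.358
outer loop
vertex -1.865 2.71 -1.218
vertex -2.301 2.847 -2.106
vertex -2.338 3.568 -1.415
endloop
endfacet
facet normal 0.728 -0.115 0.676
outer loop
vertex -2.472 2.145 -0.66
vertex -1.865 2.71 -1.218
vertex -2.444 3.134 -0.522
endloop
endfacet
facet normal -0.975 0.220 0.021
outer loop
vertex 0.958 -3.16 1.791
vertex 1.319 -1.635 2.57
vertex 1.029 -2.77 0.995
endloop
endfacet
facet normal -0.206 -0.871 -0.445
outer loop
vertex 2.161 -3.025 0.97
vertex 0.958 -3.16 1.791
vertex 1.029 -2.77 0.995
endloop
endfacet
facet normal -0.975 0.220 0.021
outer loop
vertex 1.029 -2.77 0.995
vertex 1.319 -1.635 2.57
vertex 1.39 -1.245 1.773
endloop
endfacet
facet normal 0.079 0.438 -0.895
outer loop
vertex 1.39 -1.245 1.773
vertex 2.161 -3.025 0.97
vertex 1.029 -2.77 0.995
endloop
endfacet
facet normal -0.079 -0.439 0.895
outer loop
vertex 0.958 -3.16 1.791
vertex 2.451 -1.89 2.545
vertex 1.319 -1.635 2.57
endloop
endfacet
facet normal -0.206 -0.872 -0.445
outer loop
vertex 2.09 -3.415 1.767
vertex 0.958 -3.16 1.791
vertex 2.161 -3.025 0.97
endloop
endfacet
facet normal -0.080 -0.438 0.895
outer loop
vertex 2.09 -3.415 1.767
vertex 2.451 -1.89 2.545
vertex 0.958 -3.16 1.791
endloop
endfacet
facet normal 0.206 0.872 0.445
outer loop
vertex 1.319 -1.635 2.57
vertex 2.451 -1.89 2.545
vertex 1.39 -1.245 1.773
endloop
endfacet
facet normal 0.080 0.438 -0.895
outer loop
vertex 2.522 -1.5 1.749
vertex 2.161 -3.025 0.97
vertex 1.39 -1.245 1.773
endloop
endfacet
facet normal 0.206 0.871 0.445
outer loop
vertex 1.39 -1.245 1.773
vertex 2.451 -1.89 2.545
vertex 2.522 -1.5 1.749
endloop
endfacet
facet normal 0.975 -0.220 -0.021
outer loop
vertex 2.522 -1.5 1.749
vertex 2.09 -3.415 1.767
vertex 2.161 -3.025 0.97
endloop
endfacet
facet normal 0.975 -0.220 -0.021
outer loop
vertex 2.451 -1.89 2.545
vertex 2.09 -3.415 1.767
vertex 2.522 -1.5 1.749
endloop
endfacet

endsolid


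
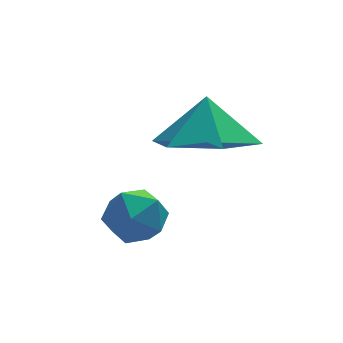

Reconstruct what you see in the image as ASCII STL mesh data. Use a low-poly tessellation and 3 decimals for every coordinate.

solid 
facet normal -0.101 -0.428 -0.898
outer loop
vertex 2.584 -0.314 -1.276
vertex 1.728 -0.771 -0.962
vertex 1.685 0.151 -1.397
endloop
endfacet
facet normal 0.415 0.871 0.263
outer loop
vertex 2.584 -0.314 -1.276
vertex 1.685 0.151 -1.397
vertex 1.832 -0.329 -0.038
endloop
endfacet
facet normal -0.101 -0.428 -0.898
outer loop
vertex 1.685 0.151 -1.397
vertex 1.728 -0.771 -0.962
vertex 0.828 -0.306 -1.083
endloop
endfacet
facet normal -0.340 0.875 0.346
outer loop
vertex 1.685 0.151 -1.397
vertex 0.828 -0.306 -1.083
vertex 1.832 -0.329 -0.038
endloop
endfacet
facet normal -0.101 -0.429 -0.898
outer loop
vertex 0.828 -0.306 -1.083
vertex 1.728 -0.771 -0.962
vertex 0.872 -1.227 -0.648
endloop
endfacet
facet normal -0.689 0.283 0.668
outer loop
vertex 0.828 -0.306 -1.083
vertex 0.872 -1.227 -0.648
vertex 1.832 -0.329 -0.038
endloop
endfacet
facet normal -0.101 -0.429 -0.898
outer loop
vertex 0.872 -1.227 -0.648
vertex 1.728 -0.771 -0.962
vertex 1.772 -1.692 -0.527
endloop
endfacet
facet normal -0.283 -0.313 0.907
outer loop
vertex 0.872 -1.227 -0.648
vertex 1.772 -1.692 -0.527
vertex 1.832 -0.329 -0.038
endloop
endfacet
facet normal -0.102 -0.429 -0.898
outer loop
vertex 1.772 -1.692 -0.527
vertex 1.728 -0.771 -0.962
vertex 2.628 -1.236 -0.842
endloop
endfacet
facet normal 0.471 -0.316 0.823
outer loop
vertex 1.772 -1.692 -0.527
vertex 2.628 -1.236 -0.842
vertex 1.832 -0.329 -0.038
endloop
endfacet
facet normal -0.101 -0.428 -0.898
outer loop
vertex 2.628 -1.236 -0.842
vertex 1.728 -0.771 -0.962
vertex 2.584 -0.314 -1.276
endloop
endfacet
facet normal 0.820 0.275 0.502
outer loop
vertex 2.628 -1.236 -0.842
vertex 2.584 -0.314 -1.276
vertex 1.832 -0.329 -0.038
endloop
endfacet
facet normal -0.883 0.420 -0.209
outer loop
vertex -0.117 -1.204 -2.757
vertex -0.37 -1.451 -2.185
vertex -0.08 -0.844 -2.19
endloop
endfacet
facet normal -0.347 0.802 -0.486
outer loop
vertex -0.117 -1.204 -2.757
vertex -0.08 -0.844 -2.19
vertex 0.447 -0.869 -2.607
endloop
endfacet
facet normal 0.023 0.377 -0.926
outer loop
vertex -0.117 -1.204 -2.757
vertex 0.447 -0.869 -2.607
vertex 0.483 -1.491 -2.859
endloop
endfacet
facet normal -0.284 -0.268 -0.921
outer loop
vertex -0.117 -1.204 -2.757
vertex 0.483 -1.491 -2.859
vertex -0.022 -1.852 -2.598
endloop
endfacet
facet normal -0.845 -0.241 -0.478
outer loop
vertex -0.117 -1.204 -2.757
vertex -0.022 -1.852 -2.598
vertex -0.37 -1.451 -2.185
endloop
endfacet
facet normal 0.084 0.995 0.046
outer loop
vertex 0.447 -0.869 -2.607
vertex -0.08 -0.844 -2.19
vertex 0.542 -0.908 -1.942
endloop
endfacet
facet normal -0.782 0.378 0.495
outer loop
vertex -0.08 -0.844 -2.19
vertex -0.37 -1.451 -2.185
vertex 0.037 -1.269 -1.681
endloop
endfacet
facet normal -0.721 -0.690 0.063
outer loop
vertex -0.37 -1.451 -2.185
vertex -0.022 -1.852 -2.598
vertex 0.073 -1.891 -1.933
endloop
endfacet
facet normal 0.186 -0.733 -0.655
outer loop
vertex -0.022 -1.852 -2.598
vertex 0.483 -1.491 -2.859
vertex 0.6 -1.916 -2.35
endloop
endfacet
facet normal 0.683 0.308 -0.663
outer loop
vertex 0.483 -1.491 -2.859
vertex 0.447 -0.869 -2.607
vertex 0.89 -1.309 -2.355
endloop
endfacet
facet normal 0.284 0.268 0.921
outer loop
vertex 0.637 -1.556 -1.783
vertex 0.542 -0.908 -1.942
vertex 0.037 -1.269 -1.681
endloop
endfacet
facet normal -0.023 -0.377 0.926
outer loop
vertex 0.637 -1.556 -1.783
vertex 0.037 -1.269 -1.681
vertex 0.073 -1.891 -1.933
endloop
endfacet
facet normal 0.347 -0.802 0.486
outer loop
vertex 0.637 -1.556 -1.783
vertex 0.073 -1.891 -1.933
vertex 0.6 -1.916 -2.35
endloop
endfacet
facet normal 0.883 -0.420 0.209
outer loop
vertex 0.637 -1.556 -1.783
vertex 0.6 -1.916 -2.35
vertex 0.89 -1.309 -2.355
endloop
endfacet
facet normal 0.845 0.241 0.478
outer loop
vertex 0.637 -1.556 -1.783
vertex 0.89 -1.309 -2.355
vertex 0.542 -0.908 -1.942
endloop
endfacet
facet normal -0.186 0.733 0.655
outer loop
vertex 0.037 -1.269 -1.681
vertex 0.542 -0.908 -1.942
vertex -0.08 -0.844 -2.19
endloop
endfacet
facet normal -0.683 -0.308 0.663
outer loop
vertex 0.073 -1.891 -1.933
vertex 0.037 -1.269 -1.681
vertex -0.37 -1.451 -2.185
endloop
endfacet
facet normal -0.084 -0.995 -0.046
outer loop
vertex 0.6 -1.916 -2.35
vertex 0.073 -1.891 -1.933
vertex -0.022 -1.852 -2.598
endloop
endfacet
facet normal 0.782 -0.378 -0.495
outer loop
vertex 0.89 -1.309 -2.355
vertex 0.6 -1.916 -2.35
vertex 0.483 -1.491 -2.859
endloop
endfacet
facet normal 0.721 0.690 -0.063
outer loop
vertex 0.542 -0.908 -1.942
vertex 0.89 -1.309 -2.355
vertex 0.447 -0.869 -2.607
endloop
endfacet

endsolid
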